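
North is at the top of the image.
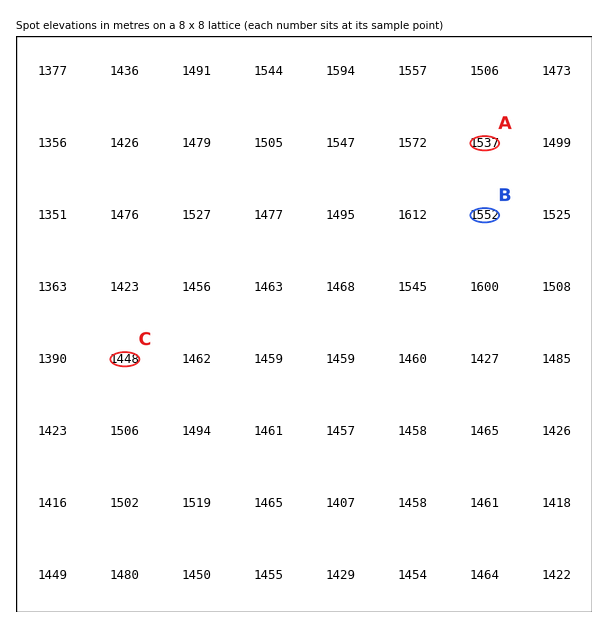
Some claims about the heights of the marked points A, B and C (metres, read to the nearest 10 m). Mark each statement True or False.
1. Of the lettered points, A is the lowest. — False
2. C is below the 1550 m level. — True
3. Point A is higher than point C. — True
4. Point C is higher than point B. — False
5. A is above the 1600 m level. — False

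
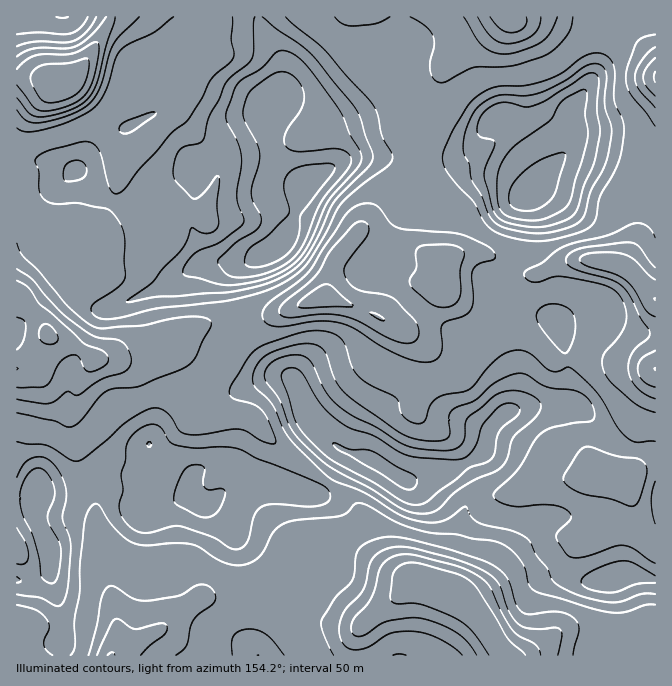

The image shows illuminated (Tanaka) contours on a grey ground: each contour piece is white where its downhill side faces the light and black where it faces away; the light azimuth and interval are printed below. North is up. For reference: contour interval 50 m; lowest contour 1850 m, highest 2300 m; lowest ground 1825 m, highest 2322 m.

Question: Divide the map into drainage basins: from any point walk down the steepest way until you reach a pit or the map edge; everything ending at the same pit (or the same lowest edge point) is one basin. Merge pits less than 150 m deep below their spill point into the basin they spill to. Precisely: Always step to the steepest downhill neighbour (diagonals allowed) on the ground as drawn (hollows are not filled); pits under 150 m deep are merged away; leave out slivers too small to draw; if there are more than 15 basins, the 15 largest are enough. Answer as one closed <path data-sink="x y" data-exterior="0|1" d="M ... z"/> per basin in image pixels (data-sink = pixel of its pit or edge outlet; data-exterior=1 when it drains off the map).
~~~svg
<path data-sink="655 298" data-exterior="1" d="M498 116l-14 14-10 18-10 8-7 2-9-2-43 0-1 2-42-2-12 2-15 6-31 21-11 38-9 17-12 11-30 15-6 11 2 16 5 17 1 33 23 23 21 10 8 7 13 34 29 31 34 11 33 22 43-10 24-10 12-9 4-17 5-10 11-11 11-5 29-5 30 0 6 4 21 24 13 11 15 6 27 4 0-288-19 3-28-10-40-9-29 30-12-21-27-33z"/><path data-sink="434 582" data-exterior="0" d="M348 451l-4 2-3 10-13 22-11 9-15-1-25-9-17 0-33 5-17 14-10 1-13-11-7 3-15-3-16-15-2-10-3 6-34-1-13 3-22 12-18 3-19 0-4 7 0 17 15 35 2 17-7 9-7 3-21 1 0 75 640 0-1-76-18-5-15 0-20 7-22 0-10-3-26-30-8-24-4-5-18 0-19-3-9-6-5-22-13-25-20 8-43 10-30-20z"/><path data-sink="62 83" data-exterior="0" d="M258 16l-241 0-1 147 26-2 23 8 12 0 23 27 12 7 12 3 16 0 17-18-11 20 2 22 2 3 7 0 15-4 18 0 13 26 6 6 36 2 27-12 12-11 5-8 15-47 20-12 7-8 0-28-3-14-10-12-11-7-28-6 0-11 4-12-2-15-17-27z"/><path data-sink="47 333" data-exterior="0" d="M42 161l-12 0-14 4 1 333 15 0 6-7 19 0 18-3 22-12 13-3 34 1 4-7 1-24 7-13 8-12 20-17 5-3 10-2 8 2 20-2 33-15 26-6-19-9-24-26 0-30-5-17-2-16 3-9 6-5-36-2-6-6-13-26-18 0-22 4-4-10 0-15 5-10-1-2-10 10-23-2-17-8-23-27-12 0z"/><path data-sink="507 17" data-exterior="1" d="M599 16l-339 0-1 6 22 38 2 15-4 12 0 11 35 10 9 7 5 8 3 14-1 31 15-9 17-3 16 2 26 0 1-2 52 2 7-2 10-8 10-18 14-14 12-3 15 1 10 5 8 8 11 37 12-12 7-12-2-32 12-13 13-25z"/><path data-sink="655 77" data-exterior="1" d="M655 16l-56 1-3 53-13 25-12 13 2 32-4 9 40 9 28 10 10 0 9-5z"/>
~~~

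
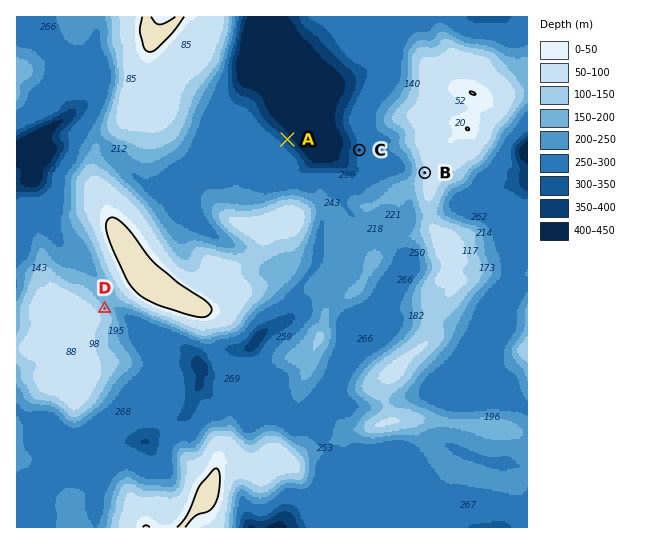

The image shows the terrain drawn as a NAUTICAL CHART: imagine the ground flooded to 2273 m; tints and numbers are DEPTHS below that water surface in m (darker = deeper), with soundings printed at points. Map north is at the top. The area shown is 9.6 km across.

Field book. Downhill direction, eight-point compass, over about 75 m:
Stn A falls NE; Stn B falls W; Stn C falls W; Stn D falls NE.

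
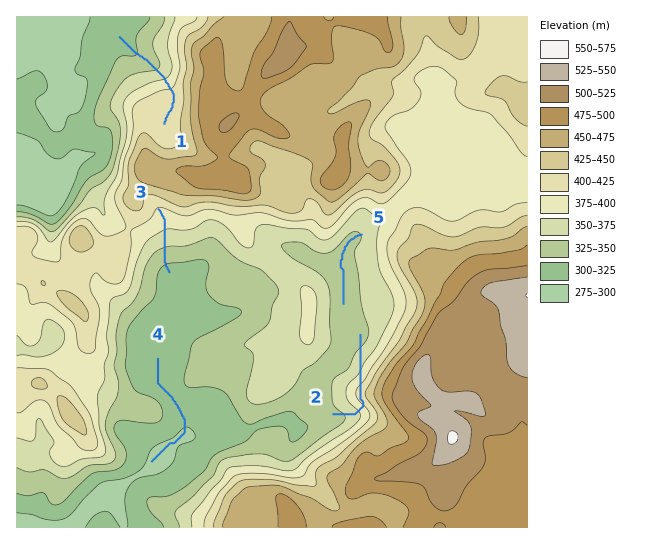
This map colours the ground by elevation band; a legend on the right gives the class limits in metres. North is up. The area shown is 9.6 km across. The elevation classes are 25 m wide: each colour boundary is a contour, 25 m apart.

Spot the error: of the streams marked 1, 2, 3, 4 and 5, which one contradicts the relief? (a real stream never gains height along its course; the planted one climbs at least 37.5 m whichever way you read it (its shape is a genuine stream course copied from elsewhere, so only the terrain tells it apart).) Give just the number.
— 2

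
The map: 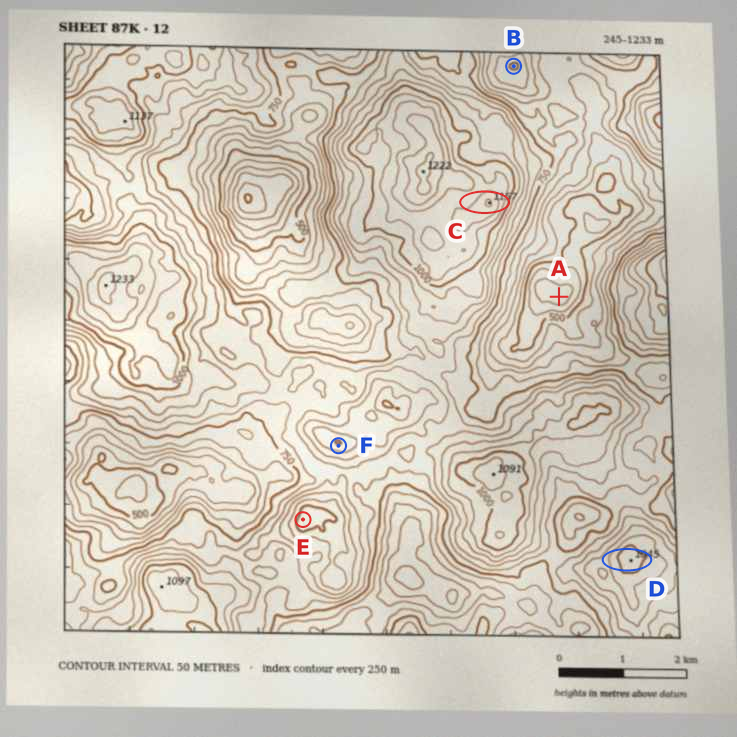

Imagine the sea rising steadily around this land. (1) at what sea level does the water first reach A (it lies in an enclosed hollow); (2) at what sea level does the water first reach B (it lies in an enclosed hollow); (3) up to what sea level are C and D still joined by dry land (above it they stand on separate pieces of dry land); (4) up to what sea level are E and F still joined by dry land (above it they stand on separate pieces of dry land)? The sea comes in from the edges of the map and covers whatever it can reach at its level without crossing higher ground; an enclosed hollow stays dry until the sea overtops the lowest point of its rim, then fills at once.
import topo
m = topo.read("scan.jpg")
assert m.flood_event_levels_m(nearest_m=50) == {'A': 650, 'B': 550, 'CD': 800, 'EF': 850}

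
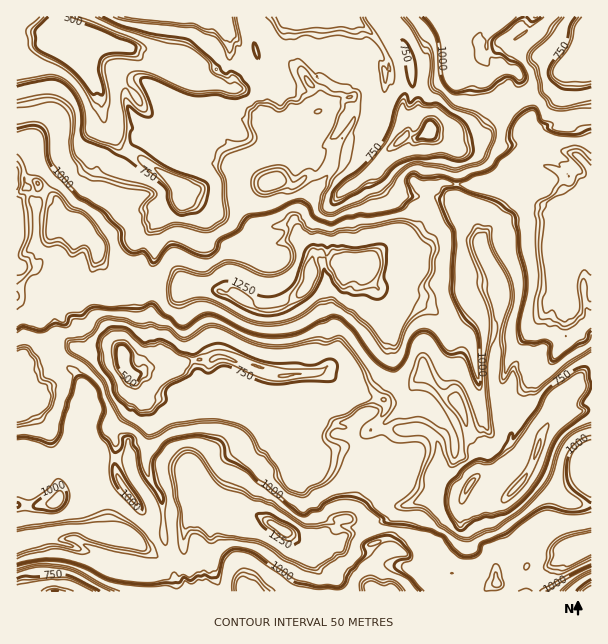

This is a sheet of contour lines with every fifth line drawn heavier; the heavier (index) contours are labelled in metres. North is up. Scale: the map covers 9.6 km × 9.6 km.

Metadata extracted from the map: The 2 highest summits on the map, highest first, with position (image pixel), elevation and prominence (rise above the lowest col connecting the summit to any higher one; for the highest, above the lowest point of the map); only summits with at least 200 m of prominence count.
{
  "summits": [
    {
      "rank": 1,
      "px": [354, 266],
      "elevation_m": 1390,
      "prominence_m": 930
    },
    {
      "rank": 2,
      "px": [284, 530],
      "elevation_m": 1381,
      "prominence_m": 457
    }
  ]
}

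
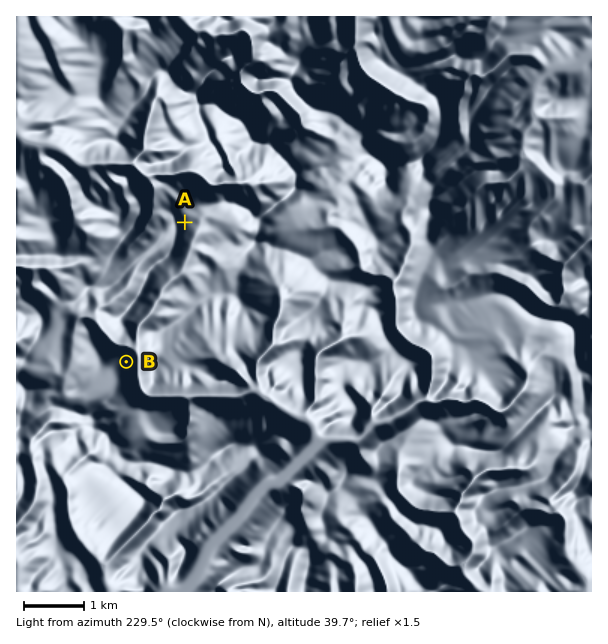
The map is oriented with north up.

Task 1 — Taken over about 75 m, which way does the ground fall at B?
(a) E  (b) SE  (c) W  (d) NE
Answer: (a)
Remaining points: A E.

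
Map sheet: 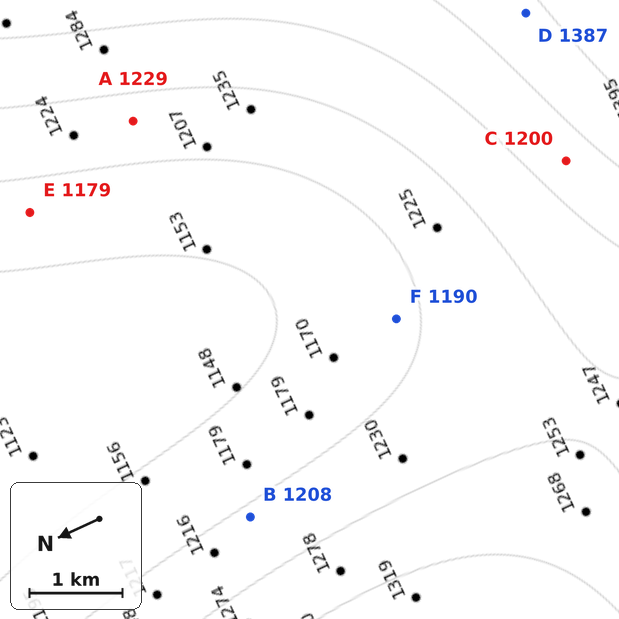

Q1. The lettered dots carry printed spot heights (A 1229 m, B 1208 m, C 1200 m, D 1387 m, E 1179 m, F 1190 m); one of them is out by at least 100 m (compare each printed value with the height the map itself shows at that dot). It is C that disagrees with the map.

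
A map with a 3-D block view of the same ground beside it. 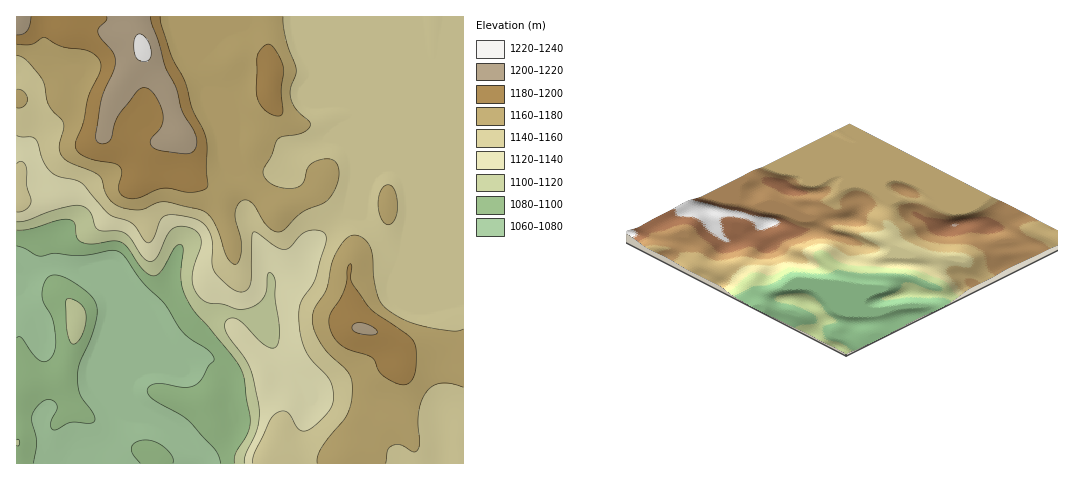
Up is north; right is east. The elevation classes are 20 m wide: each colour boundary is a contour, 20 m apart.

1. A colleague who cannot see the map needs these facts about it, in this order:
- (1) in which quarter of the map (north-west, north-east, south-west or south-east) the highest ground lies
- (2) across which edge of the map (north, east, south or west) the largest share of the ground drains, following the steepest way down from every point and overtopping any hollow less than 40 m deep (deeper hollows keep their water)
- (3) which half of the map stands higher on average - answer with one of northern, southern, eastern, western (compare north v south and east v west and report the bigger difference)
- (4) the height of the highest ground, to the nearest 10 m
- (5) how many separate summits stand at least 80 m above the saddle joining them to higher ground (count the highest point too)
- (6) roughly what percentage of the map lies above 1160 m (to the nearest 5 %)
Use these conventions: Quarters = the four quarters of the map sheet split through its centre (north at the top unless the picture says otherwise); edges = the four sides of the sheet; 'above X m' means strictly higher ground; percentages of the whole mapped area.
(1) The highest ground is in the north-west quarter.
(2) Most of the ground drains across the southern edge.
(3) On average the northern half of the map is the higher ground.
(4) The highest ground is at about 1220 m.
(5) There is 1 summit with 80 m or more of prominence.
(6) Roughly 35 % of the ground is higher than 1160 m.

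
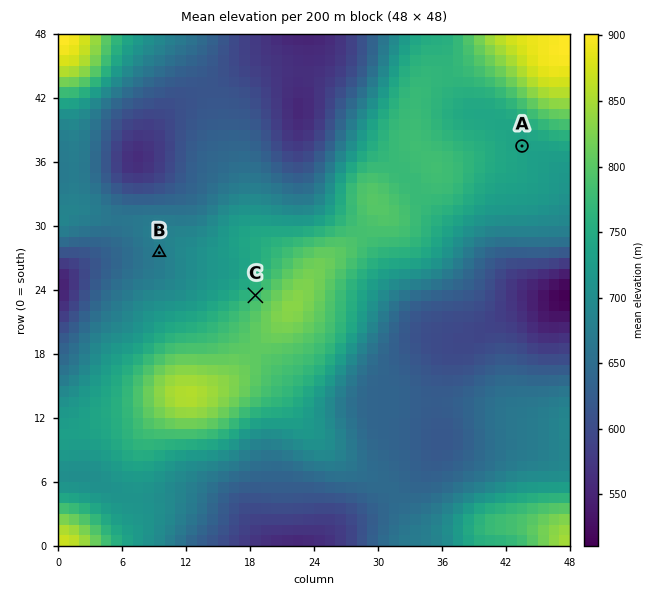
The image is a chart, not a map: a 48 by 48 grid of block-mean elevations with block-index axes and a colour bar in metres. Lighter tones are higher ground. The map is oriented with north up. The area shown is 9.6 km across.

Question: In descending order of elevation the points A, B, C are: C A B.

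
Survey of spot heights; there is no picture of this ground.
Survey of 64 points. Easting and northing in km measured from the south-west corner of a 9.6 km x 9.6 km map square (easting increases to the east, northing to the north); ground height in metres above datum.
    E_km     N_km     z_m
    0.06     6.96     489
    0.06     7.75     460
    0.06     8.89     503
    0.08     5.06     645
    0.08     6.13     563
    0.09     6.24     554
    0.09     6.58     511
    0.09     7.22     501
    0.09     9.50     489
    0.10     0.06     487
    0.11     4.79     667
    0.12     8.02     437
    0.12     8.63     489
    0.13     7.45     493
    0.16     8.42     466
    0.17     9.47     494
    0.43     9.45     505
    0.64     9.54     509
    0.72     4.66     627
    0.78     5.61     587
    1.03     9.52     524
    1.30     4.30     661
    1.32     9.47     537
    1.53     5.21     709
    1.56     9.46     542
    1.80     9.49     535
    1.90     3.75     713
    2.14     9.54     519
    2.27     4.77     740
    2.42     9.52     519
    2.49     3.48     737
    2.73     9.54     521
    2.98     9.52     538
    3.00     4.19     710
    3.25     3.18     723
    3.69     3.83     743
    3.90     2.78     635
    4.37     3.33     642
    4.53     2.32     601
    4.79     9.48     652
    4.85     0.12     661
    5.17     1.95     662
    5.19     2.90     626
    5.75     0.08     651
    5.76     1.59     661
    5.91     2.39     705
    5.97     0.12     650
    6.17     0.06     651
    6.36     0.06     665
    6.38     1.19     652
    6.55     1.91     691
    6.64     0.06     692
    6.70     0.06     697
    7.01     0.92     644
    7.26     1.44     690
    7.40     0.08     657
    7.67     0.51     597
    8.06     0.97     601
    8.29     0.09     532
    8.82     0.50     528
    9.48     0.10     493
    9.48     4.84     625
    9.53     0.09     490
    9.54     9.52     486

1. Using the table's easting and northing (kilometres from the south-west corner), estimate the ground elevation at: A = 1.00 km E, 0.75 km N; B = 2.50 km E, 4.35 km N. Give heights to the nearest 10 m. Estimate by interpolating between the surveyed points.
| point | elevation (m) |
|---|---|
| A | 550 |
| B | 720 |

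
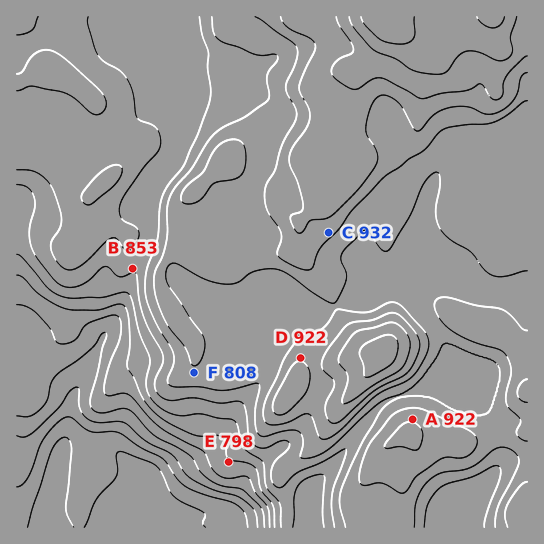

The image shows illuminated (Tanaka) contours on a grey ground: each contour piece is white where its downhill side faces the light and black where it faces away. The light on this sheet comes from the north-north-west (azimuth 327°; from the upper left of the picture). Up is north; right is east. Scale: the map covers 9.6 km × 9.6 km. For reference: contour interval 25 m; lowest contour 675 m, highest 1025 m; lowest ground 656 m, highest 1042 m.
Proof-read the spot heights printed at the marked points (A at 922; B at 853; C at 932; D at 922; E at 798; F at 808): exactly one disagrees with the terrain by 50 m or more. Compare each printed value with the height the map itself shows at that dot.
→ F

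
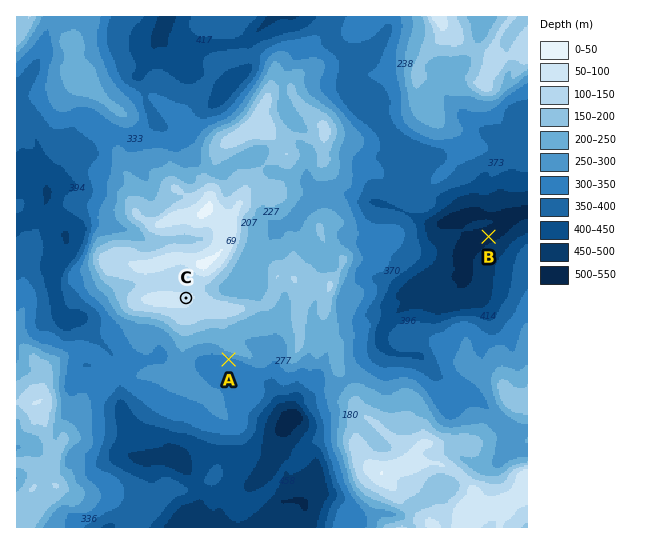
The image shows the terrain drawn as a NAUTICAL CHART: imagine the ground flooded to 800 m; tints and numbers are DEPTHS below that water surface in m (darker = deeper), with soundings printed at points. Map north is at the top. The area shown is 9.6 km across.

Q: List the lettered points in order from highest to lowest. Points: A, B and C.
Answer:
C A B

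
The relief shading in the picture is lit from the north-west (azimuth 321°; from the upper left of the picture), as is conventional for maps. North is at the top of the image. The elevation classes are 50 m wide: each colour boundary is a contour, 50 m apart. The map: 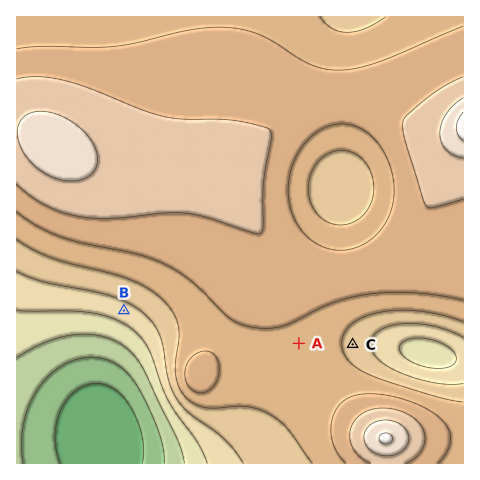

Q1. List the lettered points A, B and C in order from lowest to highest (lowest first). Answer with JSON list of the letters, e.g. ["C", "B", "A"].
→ ["B", "C", "A"]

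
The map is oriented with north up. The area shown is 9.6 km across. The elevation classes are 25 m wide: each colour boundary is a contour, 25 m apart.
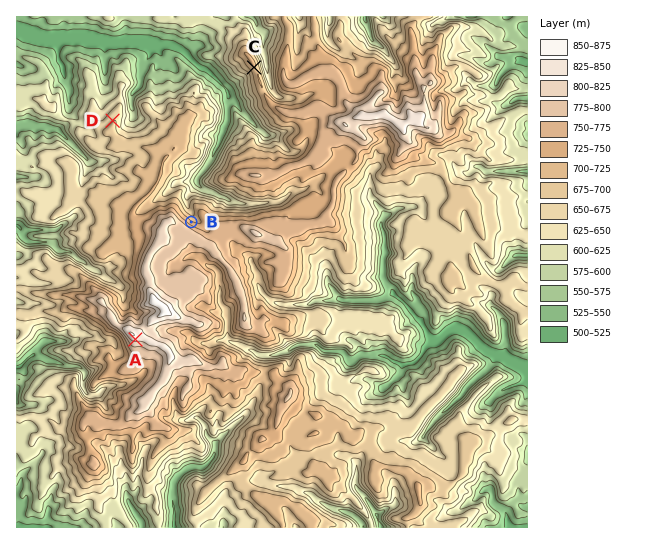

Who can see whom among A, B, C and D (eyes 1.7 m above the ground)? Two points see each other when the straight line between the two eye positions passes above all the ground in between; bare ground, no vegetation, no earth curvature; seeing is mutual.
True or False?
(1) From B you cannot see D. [True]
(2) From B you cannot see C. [False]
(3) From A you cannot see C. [True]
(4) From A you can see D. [False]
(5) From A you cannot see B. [True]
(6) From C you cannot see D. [False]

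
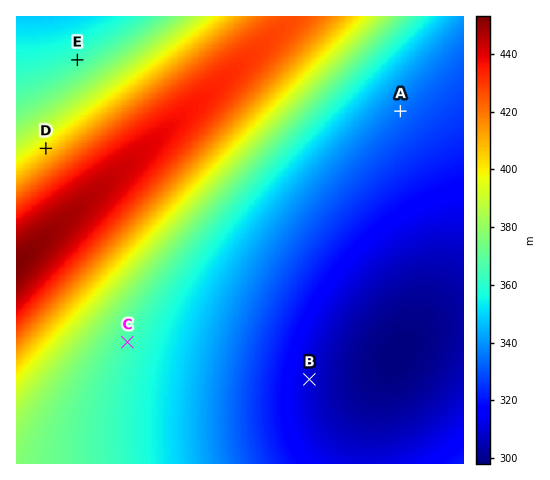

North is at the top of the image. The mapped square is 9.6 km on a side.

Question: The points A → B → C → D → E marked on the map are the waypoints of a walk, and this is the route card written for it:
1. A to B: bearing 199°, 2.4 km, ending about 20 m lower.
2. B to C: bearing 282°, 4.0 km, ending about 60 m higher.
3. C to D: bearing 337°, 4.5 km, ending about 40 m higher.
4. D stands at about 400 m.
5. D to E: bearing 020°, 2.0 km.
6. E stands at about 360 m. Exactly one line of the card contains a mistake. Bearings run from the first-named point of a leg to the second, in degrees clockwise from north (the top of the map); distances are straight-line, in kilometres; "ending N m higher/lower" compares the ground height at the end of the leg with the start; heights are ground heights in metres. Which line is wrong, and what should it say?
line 1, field distance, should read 6.1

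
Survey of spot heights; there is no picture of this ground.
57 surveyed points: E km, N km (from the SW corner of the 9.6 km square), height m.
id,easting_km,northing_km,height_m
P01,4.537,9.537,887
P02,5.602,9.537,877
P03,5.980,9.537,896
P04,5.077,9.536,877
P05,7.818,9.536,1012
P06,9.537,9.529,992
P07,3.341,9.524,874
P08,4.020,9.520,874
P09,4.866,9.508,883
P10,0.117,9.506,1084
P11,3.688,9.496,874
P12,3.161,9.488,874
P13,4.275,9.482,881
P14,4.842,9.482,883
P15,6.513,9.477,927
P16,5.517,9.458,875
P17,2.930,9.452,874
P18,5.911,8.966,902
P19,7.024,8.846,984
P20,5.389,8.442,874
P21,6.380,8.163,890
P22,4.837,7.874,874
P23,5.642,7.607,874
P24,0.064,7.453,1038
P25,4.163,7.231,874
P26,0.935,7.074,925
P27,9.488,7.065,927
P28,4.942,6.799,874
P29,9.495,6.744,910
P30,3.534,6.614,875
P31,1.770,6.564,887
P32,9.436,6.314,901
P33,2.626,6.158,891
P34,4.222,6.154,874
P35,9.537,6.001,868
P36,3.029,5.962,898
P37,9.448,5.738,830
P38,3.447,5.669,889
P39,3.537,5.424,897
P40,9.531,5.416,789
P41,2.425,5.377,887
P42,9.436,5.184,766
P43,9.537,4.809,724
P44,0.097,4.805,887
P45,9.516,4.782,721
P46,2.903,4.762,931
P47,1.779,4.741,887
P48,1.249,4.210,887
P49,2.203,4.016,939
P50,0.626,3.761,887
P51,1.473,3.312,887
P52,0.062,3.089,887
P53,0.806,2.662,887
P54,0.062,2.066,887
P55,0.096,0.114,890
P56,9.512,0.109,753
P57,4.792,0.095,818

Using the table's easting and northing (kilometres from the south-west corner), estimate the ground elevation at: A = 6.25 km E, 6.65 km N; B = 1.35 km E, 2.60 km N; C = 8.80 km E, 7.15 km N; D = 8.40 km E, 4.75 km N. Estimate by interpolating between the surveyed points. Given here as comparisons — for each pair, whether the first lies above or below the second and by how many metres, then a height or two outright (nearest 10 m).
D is below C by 180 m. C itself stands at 930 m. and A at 910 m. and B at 890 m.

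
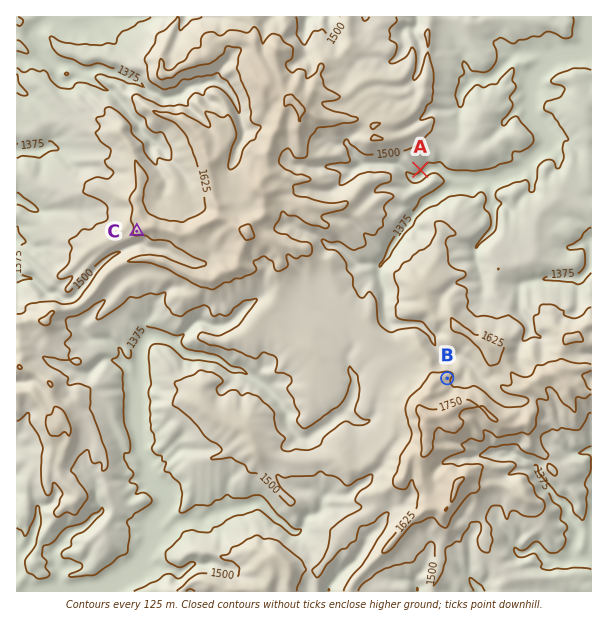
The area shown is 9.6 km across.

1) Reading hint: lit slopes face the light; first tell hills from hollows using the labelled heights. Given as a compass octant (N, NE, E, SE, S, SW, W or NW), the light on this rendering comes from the NW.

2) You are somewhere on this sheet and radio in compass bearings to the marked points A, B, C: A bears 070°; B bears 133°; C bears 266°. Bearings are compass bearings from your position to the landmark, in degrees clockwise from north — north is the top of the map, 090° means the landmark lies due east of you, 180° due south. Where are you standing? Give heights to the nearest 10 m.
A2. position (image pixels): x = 279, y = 221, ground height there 1620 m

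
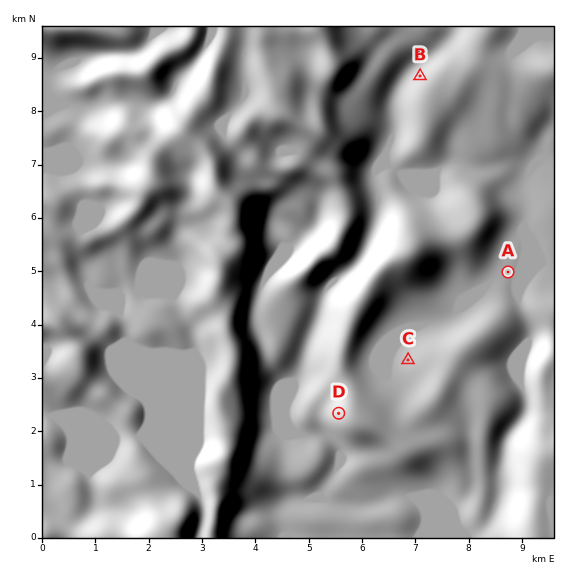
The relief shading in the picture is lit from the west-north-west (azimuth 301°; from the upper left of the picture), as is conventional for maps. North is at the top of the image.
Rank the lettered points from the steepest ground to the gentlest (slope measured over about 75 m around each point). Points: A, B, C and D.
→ D B C A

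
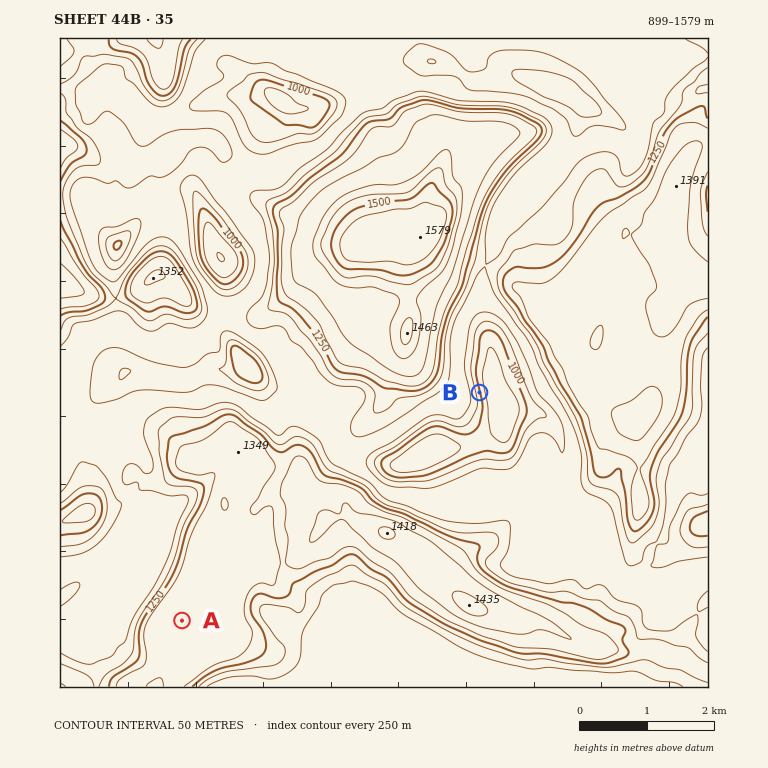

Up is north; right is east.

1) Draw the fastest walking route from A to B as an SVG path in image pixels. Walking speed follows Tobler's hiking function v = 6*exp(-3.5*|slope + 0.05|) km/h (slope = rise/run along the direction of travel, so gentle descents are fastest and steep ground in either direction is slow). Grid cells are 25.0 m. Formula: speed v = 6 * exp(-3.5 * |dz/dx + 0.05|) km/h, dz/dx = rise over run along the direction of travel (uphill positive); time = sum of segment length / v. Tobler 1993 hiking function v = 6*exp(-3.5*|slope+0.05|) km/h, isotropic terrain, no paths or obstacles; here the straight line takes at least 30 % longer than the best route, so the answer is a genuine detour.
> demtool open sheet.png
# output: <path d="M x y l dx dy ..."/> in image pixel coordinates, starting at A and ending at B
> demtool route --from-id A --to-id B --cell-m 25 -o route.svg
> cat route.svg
<path d="M182 621l10-21 14-13 22-44 8-9 14-27 8-8 7-14 15-15 3-7 0-1 7-14 5-5 7-3 8 0 11 5 8 0 3-2 44 0 54-27 12 0 14 7 7 0 3-2 10-10 3-7 0-12"/>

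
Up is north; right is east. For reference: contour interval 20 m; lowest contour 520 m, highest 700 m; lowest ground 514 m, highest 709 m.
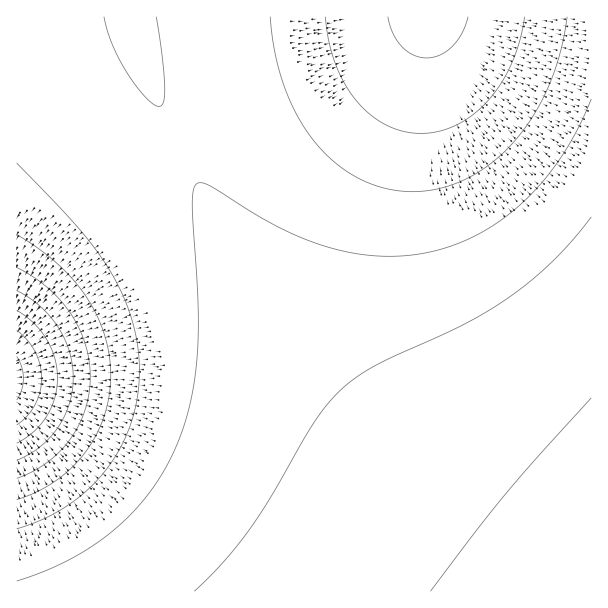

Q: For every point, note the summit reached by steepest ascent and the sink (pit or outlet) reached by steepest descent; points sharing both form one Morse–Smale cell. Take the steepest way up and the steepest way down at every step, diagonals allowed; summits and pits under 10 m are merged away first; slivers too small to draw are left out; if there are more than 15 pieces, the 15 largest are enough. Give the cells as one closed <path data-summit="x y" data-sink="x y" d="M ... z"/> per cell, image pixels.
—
<path data-summit="591 591" data-sink="428 17" d="M591 16l-459 1 4 22 15 45 19 47 28 54 40 69 52 75 46 54 68 68 82 69 95 72 11-1z"/><path data-summit="591 591" data-sink="17 378" d="M131 16l-115 1 0 574 563 1-123-96-52-45-68-68-46-54-52-75-40-69-28-54-19-47-15-45z"/>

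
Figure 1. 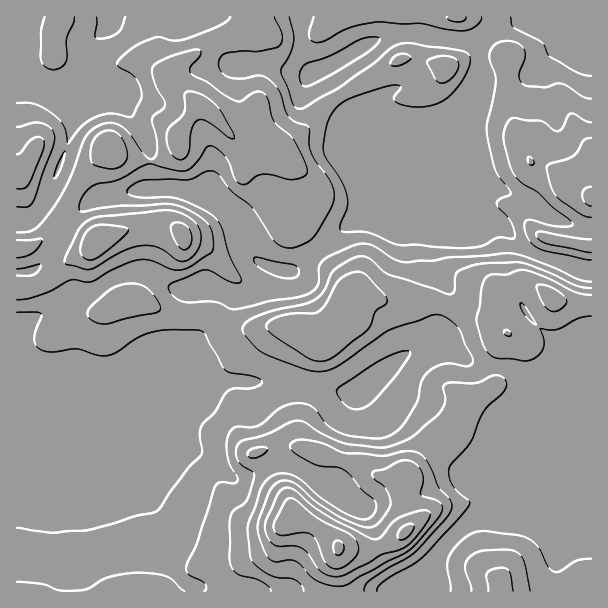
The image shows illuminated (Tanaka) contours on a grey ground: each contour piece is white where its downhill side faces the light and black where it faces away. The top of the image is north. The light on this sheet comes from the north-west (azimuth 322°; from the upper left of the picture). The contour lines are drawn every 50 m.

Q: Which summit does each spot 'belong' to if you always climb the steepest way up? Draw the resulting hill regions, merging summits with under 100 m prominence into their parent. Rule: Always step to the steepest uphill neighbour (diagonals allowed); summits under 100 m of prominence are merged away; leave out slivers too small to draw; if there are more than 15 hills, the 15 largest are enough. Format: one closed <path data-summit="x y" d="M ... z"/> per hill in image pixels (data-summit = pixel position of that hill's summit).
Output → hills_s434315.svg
<path data-summit="339 548" d="M378 211l-15 5-18 10-48 42-6 3-18-3-7 14-11 12-6 2-16 0-9 19-35 33-19 4-12 10-13 28-14 14-32 11-16 18-30-21-11 0-6 5 0 26-10-5-10 0 1 154 379 0 6-6 23-12 25-35 21-19 9-3 30 3 12-3 6-4-2-33 3-7 17-18 6-18 0-9 23 11 17 1 0-168-49-14-13-6-11-8-16-18-6-3-12-1-14 2-25 0-20-6-31 2z"/><path data-summit="96 242" d="M300 16l-189 0-2 8-24 26-5 18-2 26-37-8-25-11 1 363 9 0 7 4 1-22 8-8 14 2 18 14 9 5 16-18 29-9 7-4 10-12 13-28 9-8 22-6 35-33 9-19 16 0 6-2 11-12 7-14 14 3 10-3 48-42 26-14 7-1 17 9 15 0 5-2-1-20-16-21-2-9 1-3-36-21-6-9-1-16-28-48-3-3-9 5-4-4-9-24z"/><path data-summit="591 198" d="M573 44l-13 4-27 24-11 6-45 2-17 28-7 7-10 7-26 12-9 9-12 25 2 9 16 21 2 20 10 0 20 6 25 0 14-2 12 1 6 3 16 18 17 10 45 16 11 0 0-213-11-3z"/><path data-summit="501 591" d="M552 427l0 10-6 18-17 18-3 7 2 33-6 4-12 3-21-3-18 3-21 19-25 35-23 12-4 6 194-1 0-150-26-5z"/>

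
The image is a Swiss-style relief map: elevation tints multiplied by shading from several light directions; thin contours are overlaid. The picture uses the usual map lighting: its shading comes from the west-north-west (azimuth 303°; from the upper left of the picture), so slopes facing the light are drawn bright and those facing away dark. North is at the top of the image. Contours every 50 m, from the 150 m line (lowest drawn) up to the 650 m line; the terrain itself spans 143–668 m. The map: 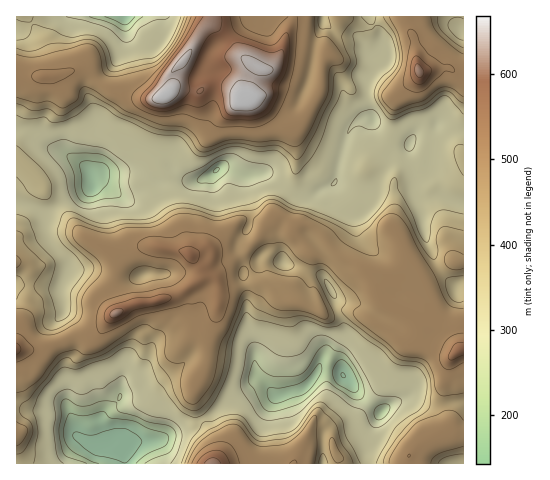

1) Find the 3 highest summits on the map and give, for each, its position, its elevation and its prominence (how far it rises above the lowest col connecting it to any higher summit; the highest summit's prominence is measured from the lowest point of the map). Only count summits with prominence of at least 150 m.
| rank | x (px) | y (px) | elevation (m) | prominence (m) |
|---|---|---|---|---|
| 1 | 245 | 99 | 668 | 525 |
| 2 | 116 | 313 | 621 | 299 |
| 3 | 419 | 71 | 618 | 267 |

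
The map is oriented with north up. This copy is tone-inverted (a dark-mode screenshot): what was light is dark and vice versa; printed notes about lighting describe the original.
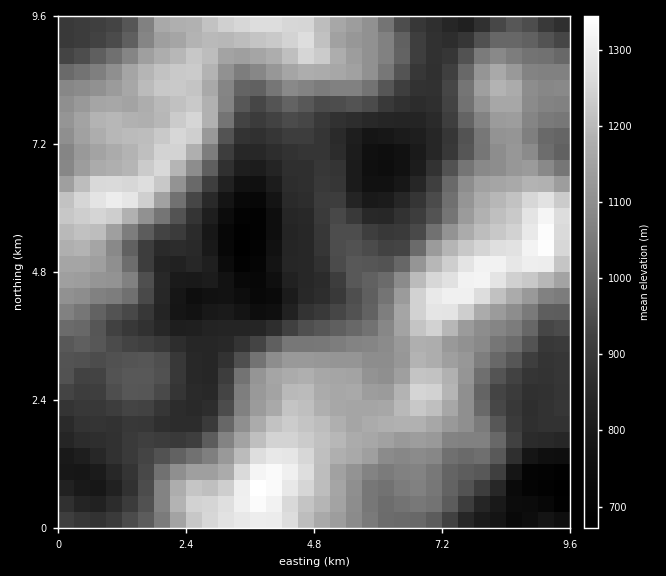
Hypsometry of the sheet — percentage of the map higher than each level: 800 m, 92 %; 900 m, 72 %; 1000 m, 53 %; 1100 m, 37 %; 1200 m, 16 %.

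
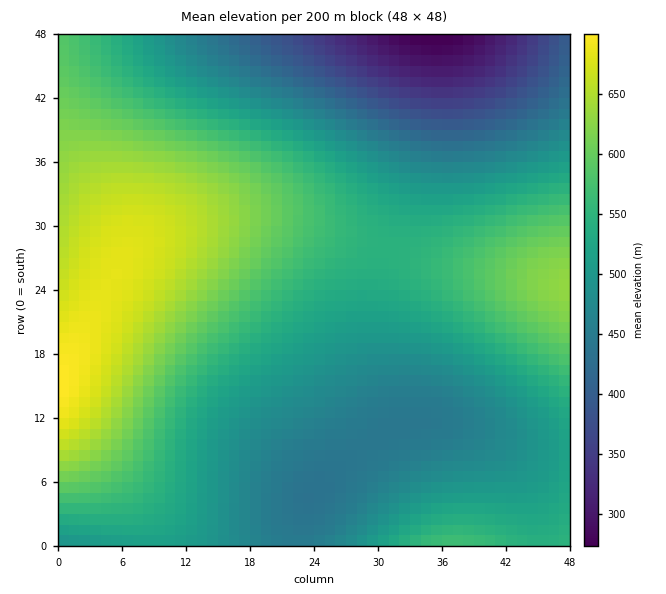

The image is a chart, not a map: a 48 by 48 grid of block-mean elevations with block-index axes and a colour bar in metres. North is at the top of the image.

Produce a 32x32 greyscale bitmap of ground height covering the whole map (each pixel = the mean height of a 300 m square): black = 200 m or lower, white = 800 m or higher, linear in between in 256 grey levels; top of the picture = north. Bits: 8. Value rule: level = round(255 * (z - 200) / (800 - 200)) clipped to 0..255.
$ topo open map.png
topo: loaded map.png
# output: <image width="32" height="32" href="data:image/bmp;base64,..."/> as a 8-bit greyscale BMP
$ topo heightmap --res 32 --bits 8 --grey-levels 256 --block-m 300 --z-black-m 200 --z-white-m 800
<image width="32" height="32" href="data:image/bmp;base64,Qk02CAAAAAAAADYEAAAoAAAAIAAAACAAAAABAAgAAAAAAAAEAAATCwAAEwsAAAABAAAAAAAAAAAAAAEBAQACAgIAAwMDAAQEBAAFBQUABgYGAAcHBwAICAgACQkJAAoKCgALCwsADAwMAA0NDQAODg4ADw8PABAQEAAREREAEhISABMTEwAUFBQAFRUVABYWFgAXFxcAGBgYABkZGQAaGhoAGxsbABwcHAAdHR0AHh4eAB8fHwAgICAAISEhACIiIgAjIyMAJCQkACUlJQAmJiYAJycnACgoKAApKSkAKioqACsrKwAsLCwALS0tAC4uLgAvLy8AMDAwADExMQAyMjIAMzMzADQ0NAA1NTUANjY2ADc3NwA4ODgAOTk5ADo6OgA7OzsAPDw8AD09PQA+Pj4APz8/AEBAQABBQUEAQkJCAENDQwBEREQARUVFAEZGRgBHR0cASEhIAElJSQBKSkoAS0tLAExMTABNTU0ATk5OAE9PTwBQUFAAUVFRAFJSUgBTU1MAVFRUAFVVVQBWVlYAV1dXAFhYWABZWVkAWlpaAFtbWwBcXFwAXV1dAF5eXgBfX18AYGBgAGFhYQBiYmIAY2NjAGRkZABlZWUAZmZmAGdnZwBoaGgAaWlpAGpqagBra2sAbGxsAG1tbQBubm4Ab29vAHBwcABxcXEAcnJyAHNzcwB0dHQAdXV1AHZ2dgB3d3cAeHh4AHl5eQB6enoAe3t7AHx8fAB9fX0Afn5+AH9/fwCAgIAAgYGBAIKCggCDg4MAhISEAIWFhQCGhoYAh4eHAIiIiACJiYkAioqKAIuLiwCMjIwAjY2NAI6OjgCPj48AkJCQAJGRkQCSkpIAk5OTAJSUlACVlZUAlpaWAJeXlwCYmJgAmZmZAJqamgCbm5sAnJycAJ2dnQCenp4An5+fAKCgoAChoaEAoqKiAKOjowCkpKQApaWlAKampgCnp6cAqKioAKmpqQCqqqoAq6urAKysrACtra0Arq6uAK+vrwCwsLAAsbGxALKysgCzs7MAtLS0ALW1tQC2trYAt7e3ALi4uAC5ubkAurq6ALu7uwC8vLwAvb29AL6+vgC/v78AwMDAAMHBwQDCwsIAw8PDAMTExADFxcUAxsbGAMfHxwDIyMgAycnJAMrKygDLy8sAzMzMAM3NzQDOzs4Az8/PANDQ0ADR0dEA0tLSANPT0wDU1NQA1dXVANbW1gDX19cA2NjYANnZ2QDa2toA29vbANzc3ADd3d0A3t7eAN/f3wDg4OAA4eHhAOLi4gDj4+MA5OTkAOXl5QDm5uYA5+fnAOjo6ADp6ekA6urqAOvr6wDs7OwA7e3tAO7u7gDv7+8A8PDwAPHx8QDy8vIA8/PzAPT09AD19fUA9vb2APf39wD4+PgA+fn5APr6+gD7+/sA/Pz8AP39/QD+/v4A////AIGDhYaHh4eFgn55dG9raWlrcHd+ho2UmJqamJWSkZCTjI6Oj46Ni4iEf3lzbmpnZmdrcHd+hYuPkZKQj42MjZCYmJiXlZKPi4WAeXNuaWZkZWdscXd9goaIiYmIh4eJjKSjoZ6bl5KMhoB6c25pZmRkZmltcXZ6fX+AgYGCg4WJsK2qpaCalI6HgHp0b2tnZWVlZ2lsb3N1d3l6e31/goe6t7KspZ6Wj4iBe3ZxbWpoZmZmaGlrbW9xcnR2eXyBhsS/ubKqoZmRiYJ9eHRwbWtpaGdnZ2hpamxucHN3e4CGy8a/t66lnJOLhX97d3Rxb21raWhnZ2doamxvc3d8gojQy8S8s6mflo6Ig357eHVzcG5samloaGlqbXF1eoCFi9PPyMC3raSbk4yHg398eXd0cm9tbGtrbG5xdXqAhYuR1NHLxLuyqaCYkoyIhIF+e3l2dHJwcHBxdHd8gYeNkpjT0c3Hv7eupp6Xko2JhYJ/fXp4d3Z2dnh7f4SJj5Wan9LRzsnDu7OspJ6Yk46Kh4SBf318fHx9gIOIjZKYnaKmz9DPy8bAubGqpJ6ZlI+MiIaEgoKCg4SHi5CVmqClqa3Mz8/MycO9t7GqpJ+ZlZCNioiHh4eJi46Sl5yhp6uvssnNzs3Lx8K8trCqpJ+alZGPjYyLjI6Qk5icoaersLO2xsvNzczJxcC7ta+ppJ6alpORj4+QkZSXm5+kqa6ytbbEyczNzcvHw765tK6oo56al5STkpKTlZibn6SorbCztcLHy8zMy8nFwby3sqynop6al5WTk5OVl5qdoaWpra+xwMbJy8vLycbCvrm0r6qloJyYlpSSkpKTlpmcoKOnqau/xMfJycnHxcK+urWwq6ahnZmVkpCOjo6QkpWYnJ+ho73BxMbGxsXDwLy5tK+rpqGcl5OPjImIh4iKjI+Tlpmbu77BwsLCwb+8ubWxraijnpmTjoqGgoB/f4CChYiMj5G5u729vby7ubazsKyoo56Zk42Ig356d3V0dXd6fYGFiLa4uLi3trSxrquopKCblpGLhX95dG9samlqbG9ydnp+s7OzsrCuq6iloZ6alZGMhoB6dG5oY2BdXV5gY2dscXWwr62rqKWinpqWko6JhX96dG5nYVxXU1FQUVRYXGFnbayrqKWhnJiTj4qGgX14c21nYVpUT0pHRURGSU1SWF5lqaajnpmUj4qEf3p1cGtmYFpUTkhCPjs5OTs+Q0lPV16no56Zk42HgXt1cGtlYFtVT0lCPTczMC8vMTU6QUhQWaWgm5WOiIF6c21oYl1XUkxGPzkzLionJicpLjM6QktVo56ZkouEfXZvaGJdV1FLRj85My0oJCEgISQoLjY+SFI="/>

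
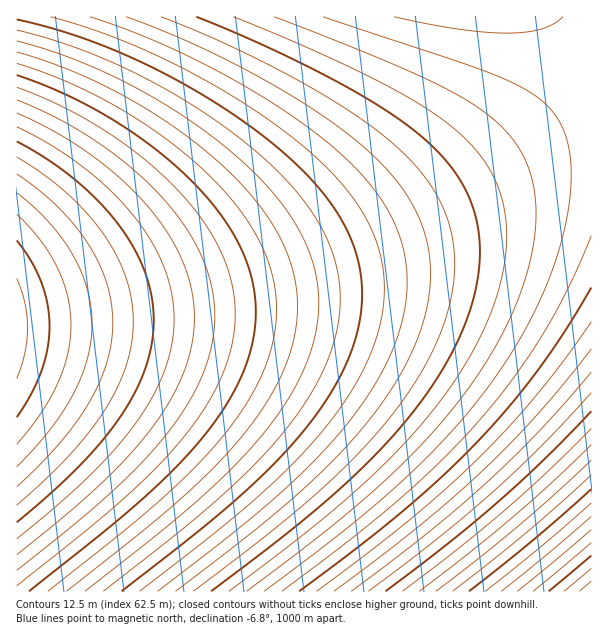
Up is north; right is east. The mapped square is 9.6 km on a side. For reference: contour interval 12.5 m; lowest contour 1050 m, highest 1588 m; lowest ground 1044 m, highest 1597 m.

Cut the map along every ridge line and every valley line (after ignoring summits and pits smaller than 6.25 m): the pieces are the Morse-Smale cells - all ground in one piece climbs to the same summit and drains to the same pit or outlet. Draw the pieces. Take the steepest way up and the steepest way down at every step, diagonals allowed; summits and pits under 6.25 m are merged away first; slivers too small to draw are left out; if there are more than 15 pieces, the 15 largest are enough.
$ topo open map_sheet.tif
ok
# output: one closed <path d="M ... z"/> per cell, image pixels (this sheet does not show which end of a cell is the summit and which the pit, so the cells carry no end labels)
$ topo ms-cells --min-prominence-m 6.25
<path d="M591 139l-18 1-36 12-147 74-63 26-49 16-50 14-63 13-148 21-1 275 575 1z"/><path d="M591 16l-574 0-1 299 64-7 69-10 79-16 50-14 49-16 63-26 147-74 24-8 30-5z"/>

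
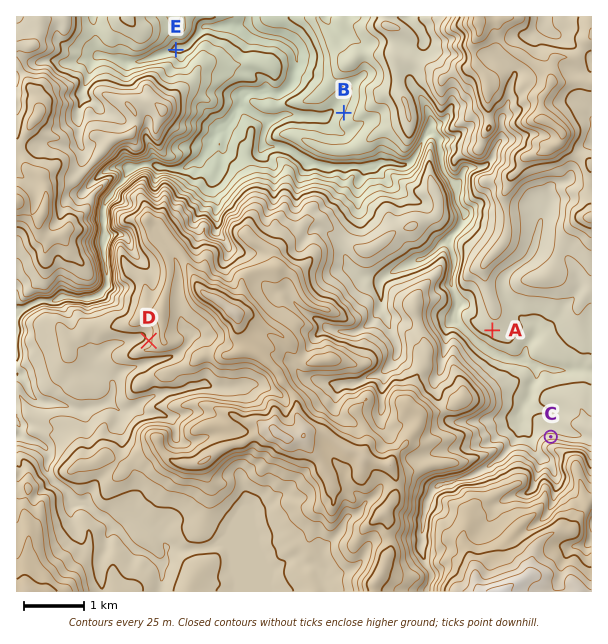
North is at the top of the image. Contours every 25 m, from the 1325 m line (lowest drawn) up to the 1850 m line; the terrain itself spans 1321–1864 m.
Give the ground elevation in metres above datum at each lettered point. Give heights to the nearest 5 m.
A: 1510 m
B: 1400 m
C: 1535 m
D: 1640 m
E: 1370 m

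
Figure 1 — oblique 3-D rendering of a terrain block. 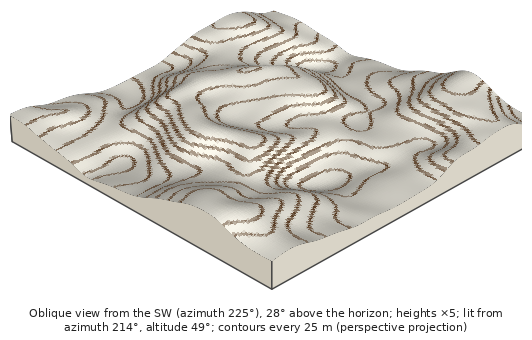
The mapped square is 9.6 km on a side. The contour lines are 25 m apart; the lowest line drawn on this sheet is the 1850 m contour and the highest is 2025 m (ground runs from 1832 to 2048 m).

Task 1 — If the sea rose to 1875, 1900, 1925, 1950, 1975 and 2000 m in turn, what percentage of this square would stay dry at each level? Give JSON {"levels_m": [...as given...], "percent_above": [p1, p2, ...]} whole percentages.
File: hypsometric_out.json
{"levels_m": [1875, 1900, 1925, 1950, 1975, 2000], "percent_above": [89, 72, 55, 40, 25, 12]}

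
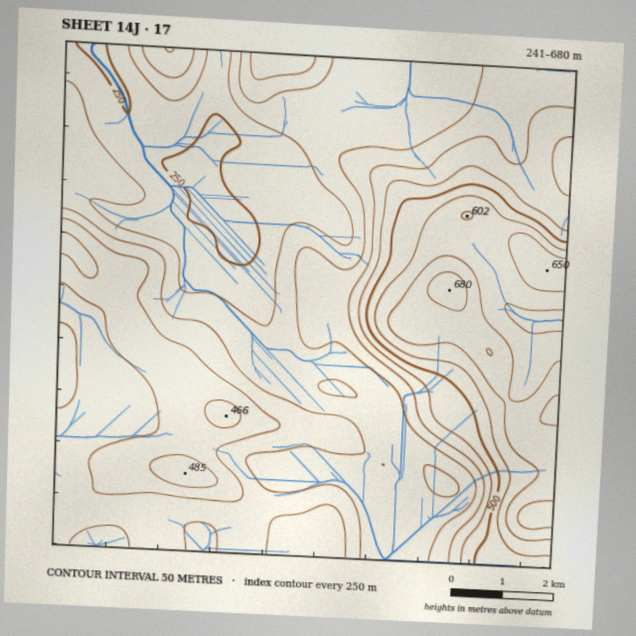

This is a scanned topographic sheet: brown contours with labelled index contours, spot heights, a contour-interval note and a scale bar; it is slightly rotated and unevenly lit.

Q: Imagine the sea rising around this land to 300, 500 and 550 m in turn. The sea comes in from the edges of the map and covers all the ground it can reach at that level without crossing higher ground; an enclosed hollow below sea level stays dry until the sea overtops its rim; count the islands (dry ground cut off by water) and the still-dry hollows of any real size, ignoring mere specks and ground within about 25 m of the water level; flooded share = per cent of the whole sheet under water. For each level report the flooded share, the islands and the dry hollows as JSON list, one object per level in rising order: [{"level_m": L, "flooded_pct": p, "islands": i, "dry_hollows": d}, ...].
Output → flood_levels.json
[{"level_m": 300, "flooded_pct": 15, "islands": 0, "dry_hollows": 0}, {"level_m": 500, "flooded_pct": 82, "islands": 0, "dry_hollows": 0}, {"level_m": 550, "flooded_pct": 86, "islands": 0, "dry_hollows": 0}]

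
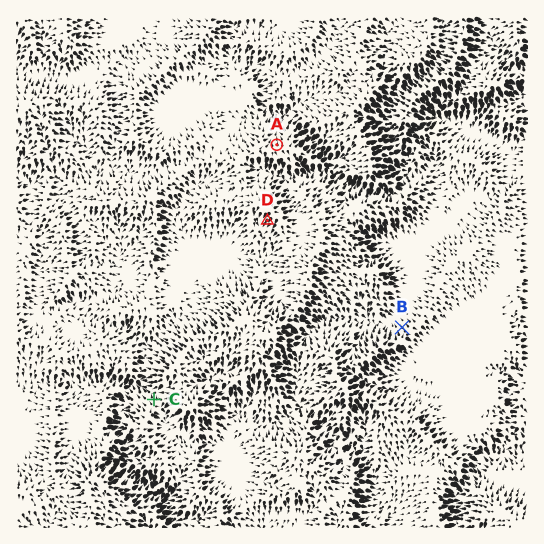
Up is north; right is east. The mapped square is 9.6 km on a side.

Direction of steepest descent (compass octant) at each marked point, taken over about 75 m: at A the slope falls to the N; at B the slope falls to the NW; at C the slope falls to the N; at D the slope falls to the SW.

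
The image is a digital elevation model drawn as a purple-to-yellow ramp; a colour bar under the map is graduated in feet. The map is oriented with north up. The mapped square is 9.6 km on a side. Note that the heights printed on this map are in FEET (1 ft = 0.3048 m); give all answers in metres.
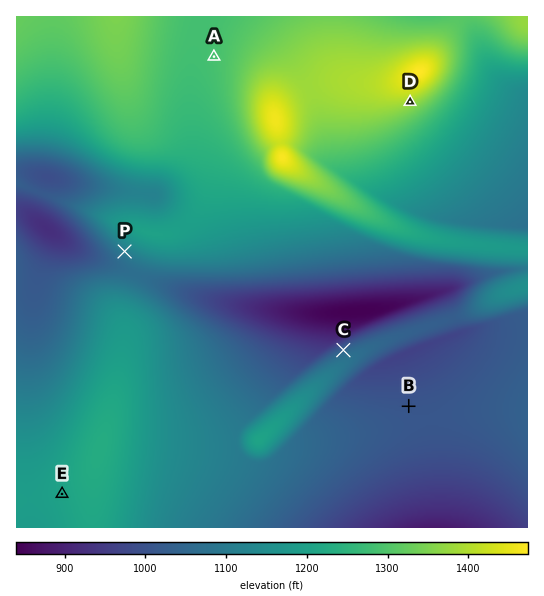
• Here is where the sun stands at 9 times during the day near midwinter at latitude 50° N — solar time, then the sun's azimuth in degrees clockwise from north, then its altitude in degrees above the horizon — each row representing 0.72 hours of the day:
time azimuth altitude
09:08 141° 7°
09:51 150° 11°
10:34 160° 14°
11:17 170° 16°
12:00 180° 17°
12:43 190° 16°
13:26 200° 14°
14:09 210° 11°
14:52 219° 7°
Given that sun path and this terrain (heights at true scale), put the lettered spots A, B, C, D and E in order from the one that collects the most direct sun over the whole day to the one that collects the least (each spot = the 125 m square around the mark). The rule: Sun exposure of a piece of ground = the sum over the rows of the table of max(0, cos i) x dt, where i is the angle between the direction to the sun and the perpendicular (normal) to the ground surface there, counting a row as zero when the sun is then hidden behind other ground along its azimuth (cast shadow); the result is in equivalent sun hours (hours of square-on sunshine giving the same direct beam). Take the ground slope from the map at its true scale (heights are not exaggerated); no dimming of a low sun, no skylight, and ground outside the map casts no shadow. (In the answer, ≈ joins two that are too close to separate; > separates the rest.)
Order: D > E ≈ A ≈ B > C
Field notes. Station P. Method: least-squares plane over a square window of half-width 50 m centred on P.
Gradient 4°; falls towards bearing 216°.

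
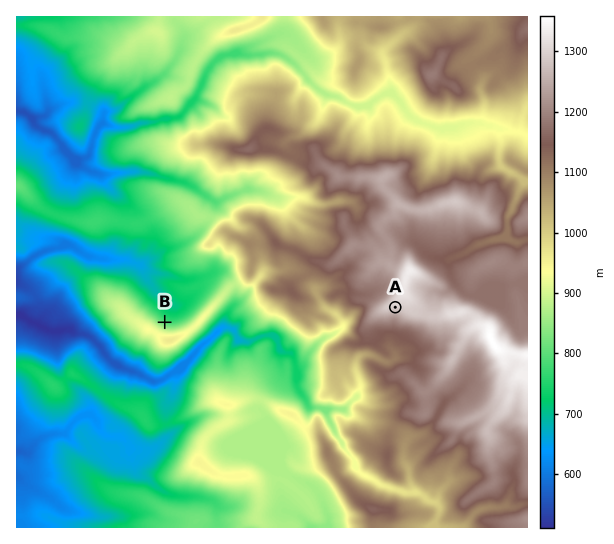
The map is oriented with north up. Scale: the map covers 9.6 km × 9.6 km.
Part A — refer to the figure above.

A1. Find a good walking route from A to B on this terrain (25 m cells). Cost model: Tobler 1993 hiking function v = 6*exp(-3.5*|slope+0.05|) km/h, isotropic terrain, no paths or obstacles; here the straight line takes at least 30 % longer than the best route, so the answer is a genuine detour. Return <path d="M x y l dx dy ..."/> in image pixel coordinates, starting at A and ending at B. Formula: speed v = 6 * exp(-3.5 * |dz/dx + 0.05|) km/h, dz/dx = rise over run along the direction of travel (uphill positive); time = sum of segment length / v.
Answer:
<path d="M395 307l-10 6-7 0-3-2-1-2 0-4-1 0-3-3-15-8-10-11-6-2-2-3-3-1-9 0-8-4-18 0-2-2-20 0-30 15-4 0-5-3-9 0-3 2-33 33-14 7-9 0-5-3"/>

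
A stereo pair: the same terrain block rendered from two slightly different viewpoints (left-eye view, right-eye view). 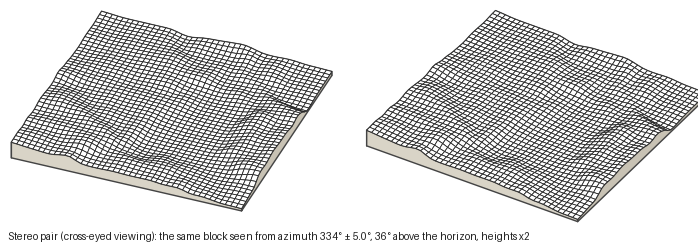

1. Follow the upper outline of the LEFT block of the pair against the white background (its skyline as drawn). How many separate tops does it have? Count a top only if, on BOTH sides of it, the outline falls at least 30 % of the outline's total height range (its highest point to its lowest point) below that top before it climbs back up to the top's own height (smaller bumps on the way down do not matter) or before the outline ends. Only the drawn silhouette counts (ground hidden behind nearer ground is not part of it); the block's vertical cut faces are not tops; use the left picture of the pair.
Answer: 1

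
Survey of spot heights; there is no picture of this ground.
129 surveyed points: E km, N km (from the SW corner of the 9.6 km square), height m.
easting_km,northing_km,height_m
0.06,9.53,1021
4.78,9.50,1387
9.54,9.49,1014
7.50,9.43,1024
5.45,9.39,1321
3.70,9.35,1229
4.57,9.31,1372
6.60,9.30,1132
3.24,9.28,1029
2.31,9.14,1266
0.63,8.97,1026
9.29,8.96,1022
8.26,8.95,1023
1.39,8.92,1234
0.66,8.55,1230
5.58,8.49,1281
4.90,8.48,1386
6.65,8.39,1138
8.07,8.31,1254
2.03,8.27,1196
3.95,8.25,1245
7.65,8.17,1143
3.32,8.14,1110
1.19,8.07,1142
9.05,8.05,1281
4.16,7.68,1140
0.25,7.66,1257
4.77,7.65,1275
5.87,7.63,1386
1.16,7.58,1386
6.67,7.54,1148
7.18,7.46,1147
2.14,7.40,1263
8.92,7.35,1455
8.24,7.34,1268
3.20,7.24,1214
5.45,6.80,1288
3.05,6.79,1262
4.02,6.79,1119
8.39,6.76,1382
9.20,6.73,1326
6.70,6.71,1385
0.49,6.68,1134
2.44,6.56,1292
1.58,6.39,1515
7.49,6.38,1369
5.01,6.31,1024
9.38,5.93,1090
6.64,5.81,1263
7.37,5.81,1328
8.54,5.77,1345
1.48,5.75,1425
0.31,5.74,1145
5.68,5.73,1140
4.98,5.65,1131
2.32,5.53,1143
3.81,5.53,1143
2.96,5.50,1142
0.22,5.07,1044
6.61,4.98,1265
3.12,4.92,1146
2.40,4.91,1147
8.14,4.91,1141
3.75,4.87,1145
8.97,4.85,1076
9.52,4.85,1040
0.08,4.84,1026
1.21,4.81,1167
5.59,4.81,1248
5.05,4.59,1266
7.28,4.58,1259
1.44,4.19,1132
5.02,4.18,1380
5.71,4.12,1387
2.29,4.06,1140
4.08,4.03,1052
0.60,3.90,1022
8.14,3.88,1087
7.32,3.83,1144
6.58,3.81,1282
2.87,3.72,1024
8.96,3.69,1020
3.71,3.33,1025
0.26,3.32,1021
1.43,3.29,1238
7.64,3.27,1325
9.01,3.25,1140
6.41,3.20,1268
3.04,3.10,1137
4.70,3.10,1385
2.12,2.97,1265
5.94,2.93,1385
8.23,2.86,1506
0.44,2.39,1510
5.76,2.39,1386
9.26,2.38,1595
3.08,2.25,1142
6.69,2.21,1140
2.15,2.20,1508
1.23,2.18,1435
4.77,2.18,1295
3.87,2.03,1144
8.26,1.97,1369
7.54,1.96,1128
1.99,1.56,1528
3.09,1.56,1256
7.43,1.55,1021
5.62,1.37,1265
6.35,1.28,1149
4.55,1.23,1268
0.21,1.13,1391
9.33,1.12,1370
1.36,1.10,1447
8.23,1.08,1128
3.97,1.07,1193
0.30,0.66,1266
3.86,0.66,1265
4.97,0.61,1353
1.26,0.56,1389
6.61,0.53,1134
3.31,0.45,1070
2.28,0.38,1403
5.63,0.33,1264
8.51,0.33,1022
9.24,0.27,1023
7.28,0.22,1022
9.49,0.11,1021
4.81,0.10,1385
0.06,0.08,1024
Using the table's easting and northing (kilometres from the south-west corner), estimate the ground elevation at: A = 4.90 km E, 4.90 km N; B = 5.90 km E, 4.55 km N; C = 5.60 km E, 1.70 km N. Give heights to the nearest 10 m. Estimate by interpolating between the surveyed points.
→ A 1270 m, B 1280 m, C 1370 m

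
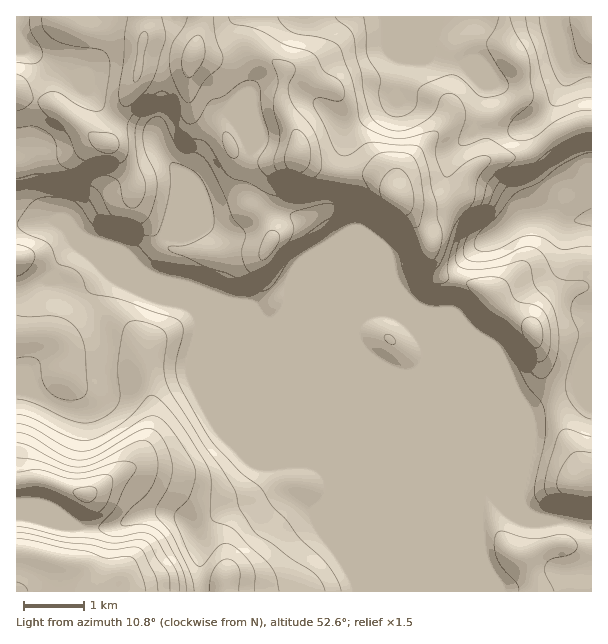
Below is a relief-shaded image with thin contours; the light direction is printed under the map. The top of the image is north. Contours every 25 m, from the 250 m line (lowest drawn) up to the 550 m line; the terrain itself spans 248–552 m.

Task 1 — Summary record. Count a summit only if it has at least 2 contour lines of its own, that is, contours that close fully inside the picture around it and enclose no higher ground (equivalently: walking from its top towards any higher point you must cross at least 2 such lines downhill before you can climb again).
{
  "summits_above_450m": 2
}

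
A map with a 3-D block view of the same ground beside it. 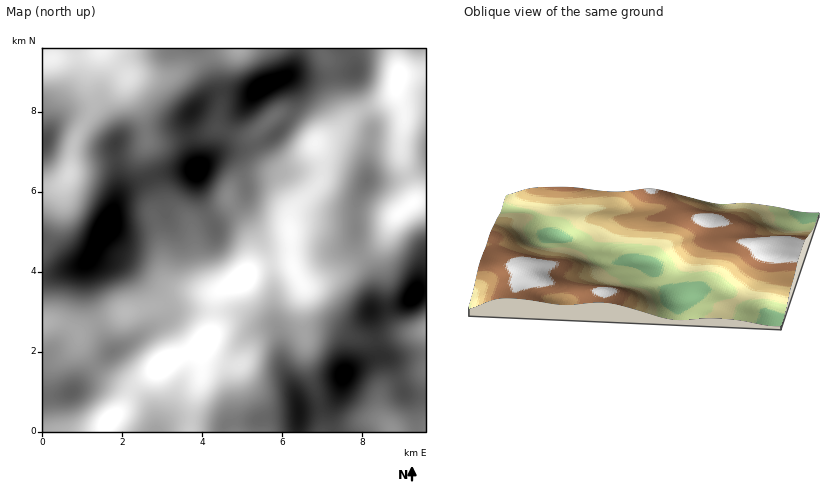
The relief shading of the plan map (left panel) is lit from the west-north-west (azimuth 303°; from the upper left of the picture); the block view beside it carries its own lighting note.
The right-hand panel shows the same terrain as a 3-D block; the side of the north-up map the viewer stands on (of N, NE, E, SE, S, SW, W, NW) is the W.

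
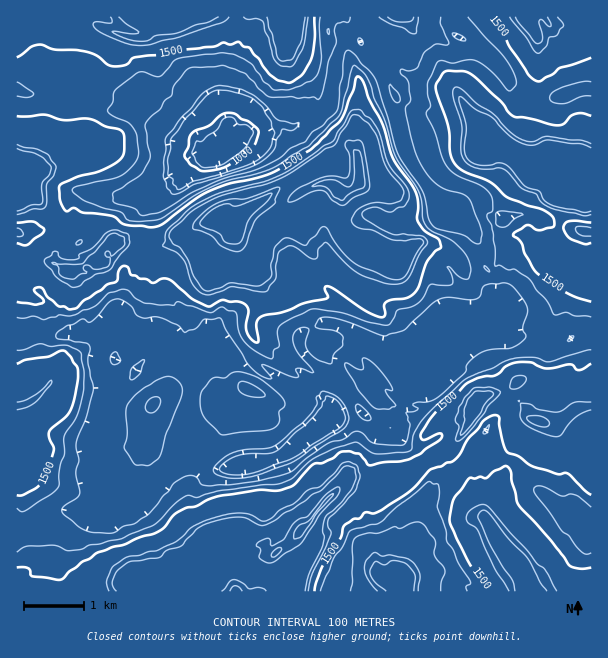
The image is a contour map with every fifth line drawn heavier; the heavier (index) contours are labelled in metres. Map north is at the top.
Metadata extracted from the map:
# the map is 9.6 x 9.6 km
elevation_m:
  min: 880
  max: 1920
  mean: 1460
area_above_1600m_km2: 17.7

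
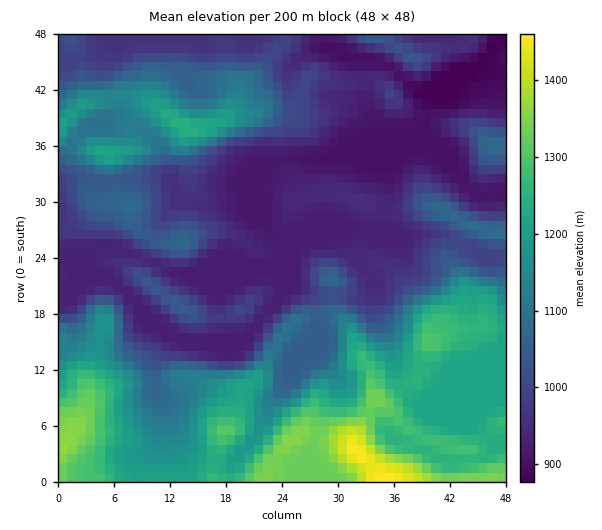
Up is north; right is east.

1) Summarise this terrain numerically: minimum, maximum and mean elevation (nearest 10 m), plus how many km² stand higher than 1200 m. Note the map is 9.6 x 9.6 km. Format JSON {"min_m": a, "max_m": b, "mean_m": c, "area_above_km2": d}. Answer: {"min_m": 870, "max_m": 1470, "mean_m": 1070, "area_above_km2": 22.1}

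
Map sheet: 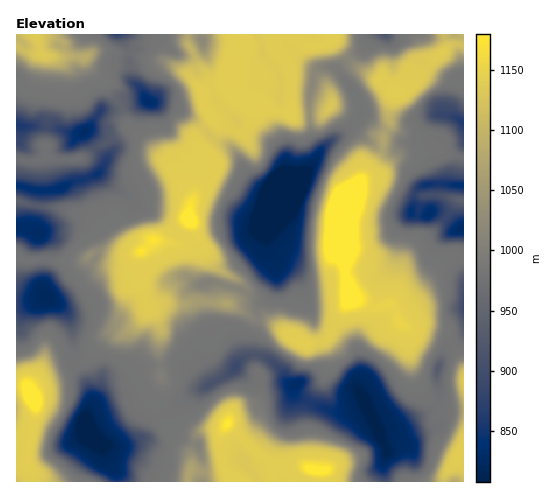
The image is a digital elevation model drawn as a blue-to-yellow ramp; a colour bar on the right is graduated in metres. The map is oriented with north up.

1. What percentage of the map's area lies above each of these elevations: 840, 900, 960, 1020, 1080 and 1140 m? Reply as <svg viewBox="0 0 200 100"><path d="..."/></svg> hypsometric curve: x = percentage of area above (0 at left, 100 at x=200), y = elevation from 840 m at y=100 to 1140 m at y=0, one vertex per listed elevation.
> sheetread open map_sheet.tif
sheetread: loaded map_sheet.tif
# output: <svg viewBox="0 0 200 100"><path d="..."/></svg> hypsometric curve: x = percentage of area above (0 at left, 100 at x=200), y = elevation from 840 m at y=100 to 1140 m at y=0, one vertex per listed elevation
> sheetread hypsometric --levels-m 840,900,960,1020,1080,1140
<svg viewBox="0 0 200 100"><path d="M183 100l-17-20-22-20-63-20-19-20-47-20"/></svg>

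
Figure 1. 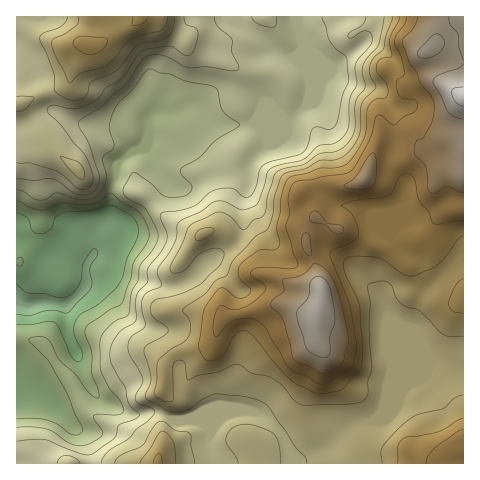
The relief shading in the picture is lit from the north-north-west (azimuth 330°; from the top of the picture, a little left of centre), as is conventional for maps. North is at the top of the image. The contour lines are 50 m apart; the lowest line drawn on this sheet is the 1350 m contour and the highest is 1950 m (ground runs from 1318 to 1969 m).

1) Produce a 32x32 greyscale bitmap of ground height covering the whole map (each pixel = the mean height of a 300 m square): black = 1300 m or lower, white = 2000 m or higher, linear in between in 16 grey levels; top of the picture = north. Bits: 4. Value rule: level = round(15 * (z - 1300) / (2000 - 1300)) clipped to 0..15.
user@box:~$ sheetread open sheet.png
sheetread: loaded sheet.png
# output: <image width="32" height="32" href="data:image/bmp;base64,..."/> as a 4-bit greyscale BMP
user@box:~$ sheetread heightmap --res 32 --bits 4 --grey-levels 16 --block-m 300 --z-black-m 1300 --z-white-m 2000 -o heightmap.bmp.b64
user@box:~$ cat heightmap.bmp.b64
<image width="32" height="32" href="data:image/bmp;base64,Qk12AgAAAAAAAHYAAAAoAAAAIAAAACAAAAABAAQAAAAAAAACAAATCwAAEwsAABAAAAAAAAAAAAAAABEREQAiIiIAMzMzAERERABVVVUAZmZmAHd3dwCIiIgAmZmZAKqqqgC7u7sAzMzMAN3d3QDu7u4A////AGZmZniJmId3iId4iIiaq7tVVURWeJiHeIiHiIiImqq7VEM0VmeHd3eIeIiIiImZqjMzNEVWd3d3d4iIiIiImZkiI0REZ4iHd3iImZmYiIiJIjMzRWiZiIiIiaqqmIiIiCMzM1ZnmZmYiZq8u6iIiIgzMyNWeJmaqZmrzdyoiIiIMzIkVniImqmavN3cqIiIiDMyNEVneJq6qrzd3KiIiJkRISNEV4iau7vM3dyoiImZARESM1eImaqrzN3bqImZqhERESNWd4ipq7zN25iJmZoiIhESRnd3iau7zcqZmamZIiEREjVoh3mqqry6maqqqSIhERIkV4iImarLu6qqqqoiIhERI1aJiImbzMy6qquqIyIhEiRWeId4m7zLqqqruzQzMyNFVVZ2Z5u7u7qqq7tFVWVEVURFZVaLu7vLurzMZmZ2RERERVVWiau7zLu8zGd3dkREREVVVWd5mby7zM13d2VEREREVVRFV3iru8zNd3dlRERERERURFZnm7vMzXd2VURERERERERVVoq7vM2HZ3ZURERERVRFRVaKqrved3iHZUREREVUVVRWeau83nd4iHZUREVVVVVURXmrvd13iZmYZVVlVVVVREV5q83dd4mqmHZmZmVVVURWZ5vd3XeJqqmYh3ZlVVVFZmebzd13eJmZqZdmVVVVVWZniszd"/>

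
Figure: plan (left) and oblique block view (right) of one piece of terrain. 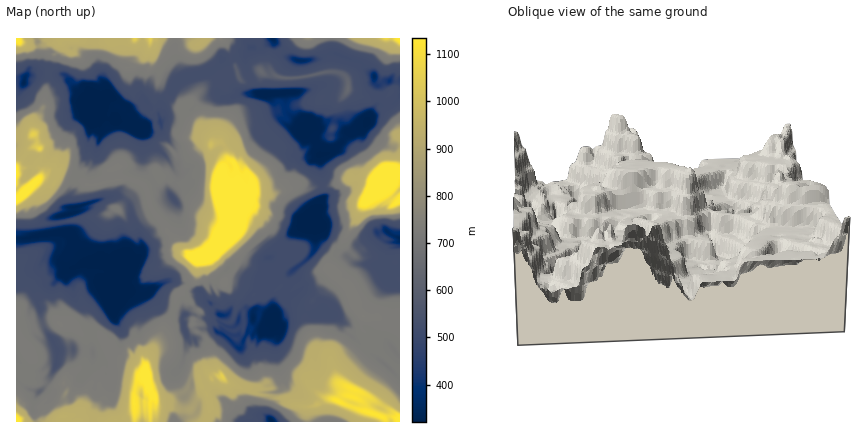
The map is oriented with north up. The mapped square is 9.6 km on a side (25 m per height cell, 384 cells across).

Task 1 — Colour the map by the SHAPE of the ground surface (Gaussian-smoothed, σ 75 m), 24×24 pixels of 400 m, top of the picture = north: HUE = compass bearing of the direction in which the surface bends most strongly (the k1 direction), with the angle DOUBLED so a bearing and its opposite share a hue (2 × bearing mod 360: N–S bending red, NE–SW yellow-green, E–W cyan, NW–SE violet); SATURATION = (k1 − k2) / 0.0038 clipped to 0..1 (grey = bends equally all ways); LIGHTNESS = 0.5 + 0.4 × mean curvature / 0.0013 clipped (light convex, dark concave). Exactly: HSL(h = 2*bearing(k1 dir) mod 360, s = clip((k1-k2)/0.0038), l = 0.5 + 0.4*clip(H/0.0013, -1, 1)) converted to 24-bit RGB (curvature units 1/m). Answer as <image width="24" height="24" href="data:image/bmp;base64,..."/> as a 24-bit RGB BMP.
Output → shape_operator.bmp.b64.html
<image width="24" height="24" href="data:image/bmp;base64,Qk32BgAAAAAAADYAAAAoAAAAGAAAABgAAAABABgAAAAAAMAGAAATCwAAEwsAAAAAAAAAAAAAz2PUDSFK5Jriu5fNir23aovUnh3C+oGdyuaeWxapNem9t1pB8sTBzBq+GWccMQYCXW4zgtyp3abffTi0Tre/hNrqj+34zfj+aCNBNjOXRHstNaQX1HZBRi8kNhhm97JU7PfUOF7jTSB+yYBm7gsW7zMMpB7hisnmoOD/x4rWZluep2rupLzln97RSGXRgstTjWt0Q8mQaEjXk3ppgXlsfHqAIT1445uRxu+wHQ8kSSVk0cuG2ILUkefvUHX08qrRGAoz1pRrdId6PJSmneqpu50rR8NRbCU/hXx8ys6YBCIv4Z22kXqIg3x+IkhsseqP9MWzICNIJlNv0PDquO3OTWmeYBaAmdZclCPSTzXbuIiDX49YiMRQkqxBZzhAh2p4got/vtanHAovTVgUv7xygYt9Loa9Z99u9b3EODGUJtPIsoAZj+ZRWhxBKMfYX6jSFR+MvCuX7tPPtsLbYZHRbTxahXl9gG2Dh49/0yI+khOhktXNgaSaseneKwV25ol11bUrvmtaVQBbkv9xOw0TtS46HswgT04fDxIksdiBcOaK06xJwxyzmXR3gX18fIKFjLSJJgGU2eTOntrYYuOtRKcvOQ1n1M1IKL4x+aWmABAz+vu6OQ2QyWQZnLUcfIhFPR1KZt1AY3AjYVMiRAgKn7eBf4GFgICEuuS0Dg1Vod5adh8mgeBtRgsqg34NLYAe4USr6ipAqvrjhwNWmi0dKrcuzmHBk03bJd3QfZWDinN6TyU6ct52gJGBbcLKoJvWf1QxiZd3P9Wjs23Y0CJzy0qHB7TixyxpD1EGCpMM/1VHXRUEg7bbk+fBT2l2gnyJfJCYhXmThilthdnKhK6YlcOVVTFxUVMngYJ9o8KGVSllTXQ0jURErJeCC1V3Jmai8cHafiBcfF0z6NWvG40j1YgmKXxqcHuEpZJwHX9VVl7kx6SgebeMprQxbzxnf4J/qpvX7MTYLzyMe3yDf3JpeHlNj1t5H0xCmBkttp7i0On76NL59dPqK5BPl7QxJE09dYp3yJvGA1tf56Wz1Z5VRVfMaHiTgazEJy8ENj8BfS0OaUFCwyZIjXreMyG5NmXcK4qRPutGJ0ETg0Mg3aGY7MLZT7G6MU6hD9pDGp1yiBuSJF5N/7iqGFsSQ6w4PR8Ia7dQQeZ5AMTPaFX/q8Dx2z1bO7UrWSF4hdmihLeyRjOLRNVx15JOlI+D4oKTVMHSzseCGXFNAwMwbyBnxVFC/M2xKxsOc34zY8HO25m8NHlZFTADEjMACvE6/6jgNyBtsticIXxsox8RPxqc1OJohYN81repQNaCsSBQfjY5CEExH1J5npfK+tHlkH7d1Mf46qr/KY7y45TUGjnEw7LlE+ecImQQcc6buaSCXQd2hs6cGBlO6OrDf4CFwcSZaJfdVCq95L7okZrtAAu+JY4QGtFB/8zVFaJTBTpI/4+P436cGnKOc5rQypbWiIm5c7XJsJLHdnTLlm1xGB9I7+PFf52WtOjKtV3HH2vOa9/YeSnjFBjK2N7zL1XmsM7g/M/vpCNadZ4xk9Damq3tDxwsHomH79ztRieNe5s1eQ03poVxchlvFOwr4eeRkKg4hzvRmR1UstNkDSYcFk4hcYI6qlQ3cL1U0ls+rUHAyvbHG3197KaKIYvjIg/GsudeIzzZ2x3KeRLpniK8suTEgrlyrdd6MqukTBcpdrN6LZ7WkDWL4pFQCmFBJIFf005Txy0a2Y7q7Oy7HmuLq9YoTRils0Mfg3kjSRkXV5QRJ0J6IMq52/LZsLvd339vjyWFaZ2Jkdk7Uyo/ZEQ+9u8cfUclFD8iIV8ykNPENpEy925rui+Ittc0ECcMwZcfeUxVsh9TlM6+JDiH0dukIMQeLqgo4oGmpT7atNjmhi6l7UDoX4fbkbvTvnSuxkLTDq5pHXorFE2a8u2r117BpCWWnBWxLNKIxB42WM58mkk1C3NFitFg5qKNPSIagoMmYlQAMSICQEIKEi8E2chJZWSF6aeXSoqka4vMrpXGBC8Zm+EhxFQYSgcXdsknEBhh0t1ofD7bad+jb8orKk4fhIshjF2FuWONiEDbzs7zt8b0s7f0f4TnWFPPk+ygx01AMQMCqr0RWXErTYsZjiEledd/z0vcLRtbftcmrFgjgOhlgizTryvOoNYoHmE2bq5HQ2+Ou7NkrYNDMioBU2AHiJRIdVE9cT4njBdJwKAr0fr6aDv+kcHdyq/ggknaf6Hcmq3aKbLg5MR+GlVrqyjO9NfhJieaJ+BzXXZwRtVyigBL2EGEjtVXOUoWWB0bwnKGSau/rG7b"/>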